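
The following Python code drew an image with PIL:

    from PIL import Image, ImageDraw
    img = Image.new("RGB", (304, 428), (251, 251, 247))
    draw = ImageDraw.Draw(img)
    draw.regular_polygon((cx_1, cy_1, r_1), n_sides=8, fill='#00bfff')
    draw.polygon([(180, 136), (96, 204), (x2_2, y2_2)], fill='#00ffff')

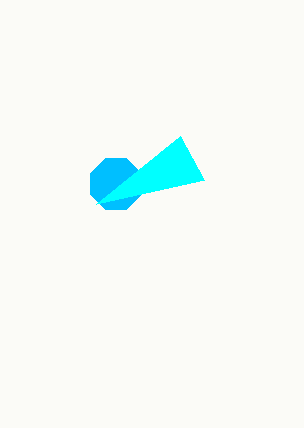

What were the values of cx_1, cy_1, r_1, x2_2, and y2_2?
cx_1 = 116
cy_1 = 184
r_1 = 28
x2_2 = 204
y2_2 = 180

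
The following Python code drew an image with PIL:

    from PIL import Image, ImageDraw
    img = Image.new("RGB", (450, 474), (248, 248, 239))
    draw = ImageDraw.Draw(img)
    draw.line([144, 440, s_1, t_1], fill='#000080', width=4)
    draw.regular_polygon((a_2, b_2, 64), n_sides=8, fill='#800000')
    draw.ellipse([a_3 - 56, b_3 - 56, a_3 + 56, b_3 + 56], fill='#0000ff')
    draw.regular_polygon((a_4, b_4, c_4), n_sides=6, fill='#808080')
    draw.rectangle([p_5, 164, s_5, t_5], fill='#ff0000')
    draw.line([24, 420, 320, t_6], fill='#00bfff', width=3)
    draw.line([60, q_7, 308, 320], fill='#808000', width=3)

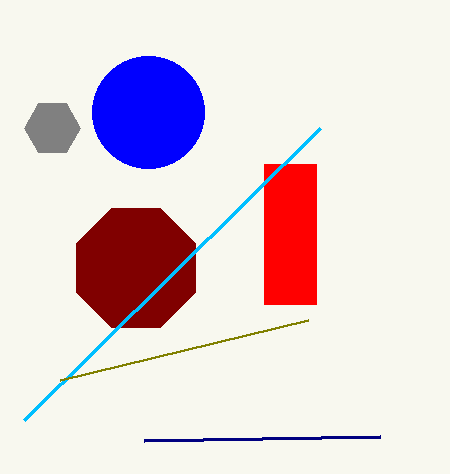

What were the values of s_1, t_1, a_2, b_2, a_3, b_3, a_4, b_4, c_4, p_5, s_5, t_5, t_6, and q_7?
s_1 = 380, t_1 = 436, a_2 = 136, b_2 = 268, a_3 = 148, b_3 = 112, a_4 = 52, b_4 = 128, c_4 = 28, p_5 = 264, s_5 = 316, t_5 = 304, t_6 = 128, q_7 = 380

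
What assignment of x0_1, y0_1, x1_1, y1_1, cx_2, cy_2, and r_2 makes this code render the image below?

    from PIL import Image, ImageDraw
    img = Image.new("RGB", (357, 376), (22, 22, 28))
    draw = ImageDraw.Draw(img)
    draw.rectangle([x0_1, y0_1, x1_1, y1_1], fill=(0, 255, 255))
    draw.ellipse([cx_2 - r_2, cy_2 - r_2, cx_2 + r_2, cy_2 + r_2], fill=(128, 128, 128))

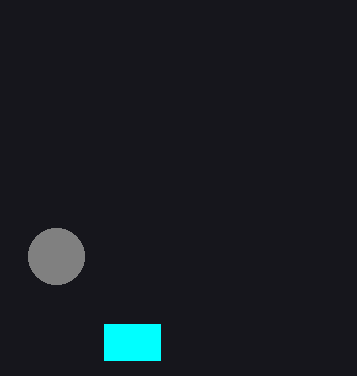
x0_1 = 104
y0_1 = 324
x1_1 = 160
y1_1 = 360
cx_2 = 56
cy_2 = 256
r_2 = 28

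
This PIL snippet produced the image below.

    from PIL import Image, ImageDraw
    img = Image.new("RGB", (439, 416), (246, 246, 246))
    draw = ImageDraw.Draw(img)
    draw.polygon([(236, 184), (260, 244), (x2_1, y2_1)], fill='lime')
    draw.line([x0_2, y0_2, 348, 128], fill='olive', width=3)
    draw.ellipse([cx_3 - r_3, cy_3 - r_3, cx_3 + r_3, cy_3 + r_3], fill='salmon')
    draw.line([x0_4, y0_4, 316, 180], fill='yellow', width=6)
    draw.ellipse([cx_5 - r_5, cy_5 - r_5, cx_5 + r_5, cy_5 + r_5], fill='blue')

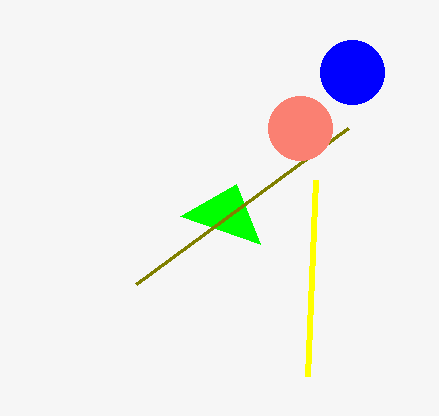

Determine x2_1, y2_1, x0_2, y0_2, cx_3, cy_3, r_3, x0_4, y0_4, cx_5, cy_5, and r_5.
x2_1 = 180
y2_1 = 216
x0_2 = 136
y0_2 = 284
cx_3 = 300
cy_3 = 128
r_3 = 32
x0_4 = 308
y0_4 = 376
cx_5 = 352
cy_5 = 72
r_5 = 32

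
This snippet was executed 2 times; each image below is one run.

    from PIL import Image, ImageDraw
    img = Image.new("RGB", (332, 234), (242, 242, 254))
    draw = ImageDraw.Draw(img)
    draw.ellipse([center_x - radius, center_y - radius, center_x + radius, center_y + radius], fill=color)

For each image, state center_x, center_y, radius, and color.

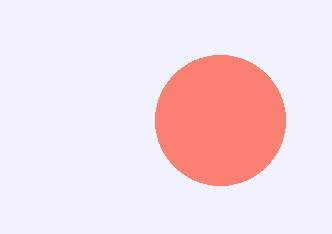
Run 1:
center_x = 220
center_y = 120
radius = 65
color = 'salmon'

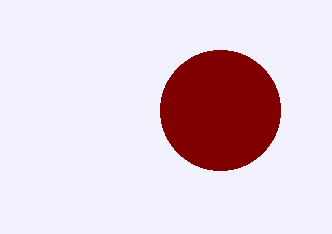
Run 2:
center_x = 220
center_y = 110
radius = 60
color = 'maroon'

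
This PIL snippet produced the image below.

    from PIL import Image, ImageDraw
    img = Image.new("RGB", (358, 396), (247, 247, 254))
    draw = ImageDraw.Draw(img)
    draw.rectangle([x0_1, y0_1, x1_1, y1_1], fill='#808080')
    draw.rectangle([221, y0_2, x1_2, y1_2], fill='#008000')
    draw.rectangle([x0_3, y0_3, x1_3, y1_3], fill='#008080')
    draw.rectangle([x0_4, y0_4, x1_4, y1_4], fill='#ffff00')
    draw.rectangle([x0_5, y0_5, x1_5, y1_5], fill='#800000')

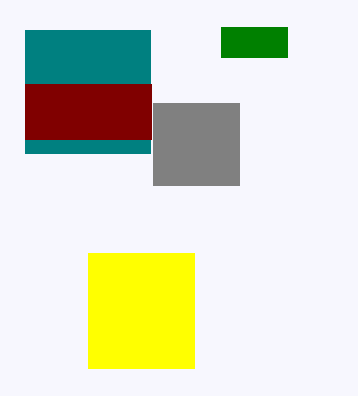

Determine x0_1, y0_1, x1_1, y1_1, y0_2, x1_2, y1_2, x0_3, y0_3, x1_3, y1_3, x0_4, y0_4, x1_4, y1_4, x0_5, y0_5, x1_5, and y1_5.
x0_1 = 153, y0_1 = 103, x1_1 = 239, y1_1 = 185, y0_2 = 27, x1_2 = 287, y1_2 = 57, x0_3 = 25, y0_3 = 30, x1_3 = 150, y1_3 = 153, x0_4 = 88, y0_4 = 253, x1_4 = 194, y1_4 = 368, x0_5 = 25, y0_5 = 84, x1_5 = 151, y1_5 = 139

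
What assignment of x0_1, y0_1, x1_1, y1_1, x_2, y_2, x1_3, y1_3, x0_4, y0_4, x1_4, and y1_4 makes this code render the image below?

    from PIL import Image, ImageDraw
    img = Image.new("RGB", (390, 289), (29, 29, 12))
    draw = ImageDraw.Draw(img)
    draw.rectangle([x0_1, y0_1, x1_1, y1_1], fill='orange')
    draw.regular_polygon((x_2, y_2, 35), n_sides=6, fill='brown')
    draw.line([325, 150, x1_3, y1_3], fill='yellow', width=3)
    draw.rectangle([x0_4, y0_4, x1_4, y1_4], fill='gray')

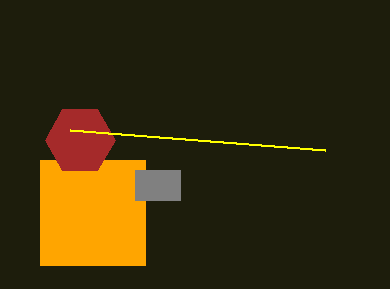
x0_1 = 40; y0_1 = 160; x1_1 = 145; y1_1 = 265; x_2 = 80; y_2 = 140; x1_3 = 70; y1_3 = 130; x0_4 = 135; y0_4 = 170; x1_4 = 180; y1_4 = 200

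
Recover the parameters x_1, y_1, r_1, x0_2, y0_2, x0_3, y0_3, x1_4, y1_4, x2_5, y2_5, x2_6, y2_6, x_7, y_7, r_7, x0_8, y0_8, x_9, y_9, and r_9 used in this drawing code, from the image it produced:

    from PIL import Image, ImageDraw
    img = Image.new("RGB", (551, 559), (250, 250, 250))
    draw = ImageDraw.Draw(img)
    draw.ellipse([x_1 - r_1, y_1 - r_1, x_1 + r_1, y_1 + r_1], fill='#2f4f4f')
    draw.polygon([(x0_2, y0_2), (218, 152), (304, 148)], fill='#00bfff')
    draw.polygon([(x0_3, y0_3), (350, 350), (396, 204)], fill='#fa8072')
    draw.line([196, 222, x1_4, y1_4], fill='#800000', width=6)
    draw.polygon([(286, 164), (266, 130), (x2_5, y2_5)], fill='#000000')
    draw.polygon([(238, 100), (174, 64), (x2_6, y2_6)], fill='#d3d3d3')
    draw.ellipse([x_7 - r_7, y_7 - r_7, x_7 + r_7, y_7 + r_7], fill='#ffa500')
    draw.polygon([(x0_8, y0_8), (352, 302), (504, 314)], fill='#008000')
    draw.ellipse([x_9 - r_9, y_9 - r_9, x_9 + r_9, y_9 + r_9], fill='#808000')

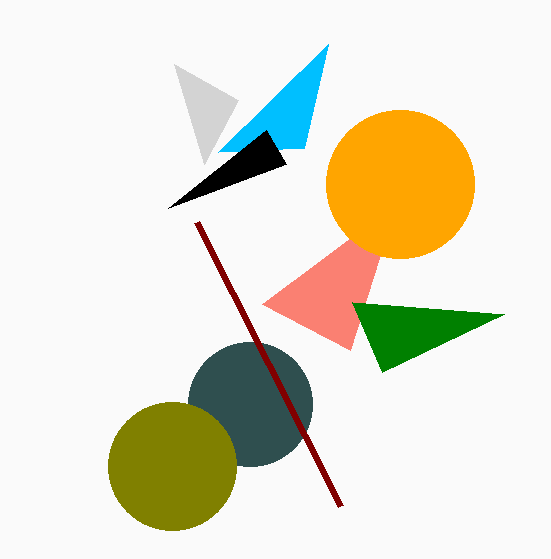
x_1 = 250, y_1 = 404, r_1 = 62, x0_2 = 328, y0_2 = 44, x0_3 = 262, y0_3 = 304, x1_4 = 340, y1_4 = 506, x2_5 = 168, y2_5 = 208, x2_6 = 204, y2_6 = 164, x_7 = 400, y_7 = 184, r_7 = 74, x0_8 = 382, y0_8 = 372, x_9 = 172, y_9 = 466, r_9 = 64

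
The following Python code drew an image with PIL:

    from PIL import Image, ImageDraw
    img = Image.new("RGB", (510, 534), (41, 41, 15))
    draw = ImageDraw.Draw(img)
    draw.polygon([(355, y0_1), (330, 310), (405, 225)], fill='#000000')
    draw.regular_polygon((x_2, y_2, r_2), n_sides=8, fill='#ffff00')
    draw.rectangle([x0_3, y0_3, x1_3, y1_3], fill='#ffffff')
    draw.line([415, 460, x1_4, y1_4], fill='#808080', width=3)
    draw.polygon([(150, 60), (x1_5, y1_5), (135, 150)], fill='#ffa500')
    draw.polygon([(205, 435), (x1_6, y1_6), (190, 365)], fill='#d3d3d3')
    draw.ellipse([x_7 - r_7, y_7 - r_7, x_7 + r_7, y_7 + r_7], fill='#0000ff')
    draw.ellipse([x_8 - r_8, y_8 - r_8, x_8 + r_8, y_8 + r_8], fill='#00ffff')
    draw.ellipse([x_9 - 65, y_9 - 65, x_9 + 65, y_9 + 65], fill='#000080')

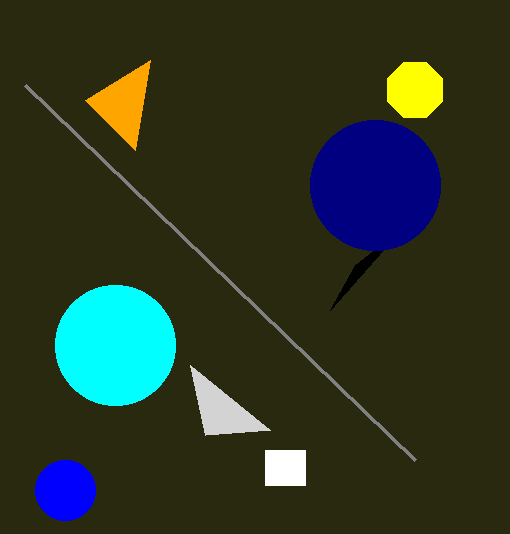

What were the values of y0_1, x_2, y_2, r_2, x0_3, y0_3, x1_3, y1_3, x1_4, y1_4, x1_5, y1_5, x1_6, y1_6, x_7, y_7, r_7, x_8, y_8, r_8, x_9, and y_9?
y0_1 = 265
x_2 = 415
y_2 = 90
r_2 = 30
x0_3 = 265
y0_3 = 450
x1_3 = 305
y1_3 = 485
x1_4 = 25
y1_4 = 85
x1_5 = 85
y1_5 = 100
x1_6 = 270
y1_6 = 430
x_7 = 65
y_7 = 490
r_7 = 30
x_8 = 115
y_8 = 345
r_8 = 60
x_9 = 375
y_9 = 185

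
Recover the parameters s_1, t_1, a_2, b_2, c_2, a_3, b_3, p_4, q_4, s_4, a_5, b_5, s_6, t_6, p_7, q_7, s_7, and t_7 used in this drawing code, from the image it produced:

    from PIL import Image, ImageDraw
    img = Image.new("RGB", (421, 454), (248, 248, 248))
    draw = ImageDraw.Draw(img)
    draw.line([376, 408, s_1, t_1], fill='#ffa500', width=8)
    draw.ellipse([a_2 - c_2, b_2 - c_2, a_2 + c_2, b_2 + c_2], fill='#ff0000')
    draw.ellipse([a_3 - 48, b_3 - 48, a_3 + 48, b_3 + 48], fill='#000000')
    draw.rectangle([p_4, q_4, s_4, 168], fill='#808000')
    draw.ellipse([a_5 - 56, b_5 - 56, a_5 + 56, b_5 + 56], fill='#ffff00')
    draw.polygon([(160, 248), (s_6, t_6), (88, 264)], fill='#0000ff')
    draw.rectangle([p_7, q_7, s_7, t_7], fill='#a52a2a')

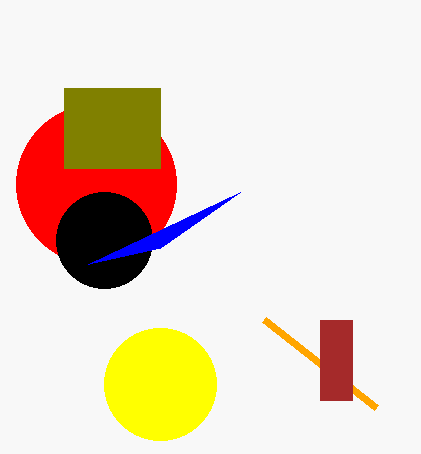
s_1 = 264
t_1 = 320
a_2 = 96
b_2 = 184
c_2 = 80
a_3 = 104
b_3 = 240
p_4 = 64
q_4 = 88
s_4 = 160
a_5 = 160
b_5 = 384
s_6 = 240
t_6 = 192
p_7 = 320
q_7 = 320
s_7 = 352
t_7 = 400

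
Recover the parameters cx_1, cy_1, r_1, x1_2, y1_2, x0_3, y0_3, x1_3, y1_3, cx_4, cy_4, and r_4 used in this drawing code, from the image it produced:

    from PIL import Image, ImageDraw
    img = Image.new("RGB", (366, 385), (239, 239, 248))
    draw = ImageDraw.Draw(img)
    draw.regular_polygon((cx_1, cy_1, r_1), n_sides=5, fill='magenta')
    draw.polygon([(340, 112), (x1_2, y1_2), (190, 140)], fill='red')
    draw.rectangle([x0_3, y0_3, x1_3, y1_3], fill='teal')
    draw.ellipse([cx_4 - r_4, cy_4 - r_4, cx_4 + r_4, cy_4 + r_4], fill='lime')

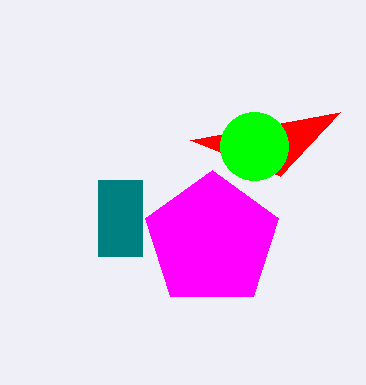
cx_1 = 212; cy_1 = 240; r_1 = 70; x1_2 = 280; y1_2 = 176; x0_3 = 98; y0_3 = 180; x1_3 = 142; y1_3 = 256; cx_4 = 254; cy_4 = 146; r_4 = 34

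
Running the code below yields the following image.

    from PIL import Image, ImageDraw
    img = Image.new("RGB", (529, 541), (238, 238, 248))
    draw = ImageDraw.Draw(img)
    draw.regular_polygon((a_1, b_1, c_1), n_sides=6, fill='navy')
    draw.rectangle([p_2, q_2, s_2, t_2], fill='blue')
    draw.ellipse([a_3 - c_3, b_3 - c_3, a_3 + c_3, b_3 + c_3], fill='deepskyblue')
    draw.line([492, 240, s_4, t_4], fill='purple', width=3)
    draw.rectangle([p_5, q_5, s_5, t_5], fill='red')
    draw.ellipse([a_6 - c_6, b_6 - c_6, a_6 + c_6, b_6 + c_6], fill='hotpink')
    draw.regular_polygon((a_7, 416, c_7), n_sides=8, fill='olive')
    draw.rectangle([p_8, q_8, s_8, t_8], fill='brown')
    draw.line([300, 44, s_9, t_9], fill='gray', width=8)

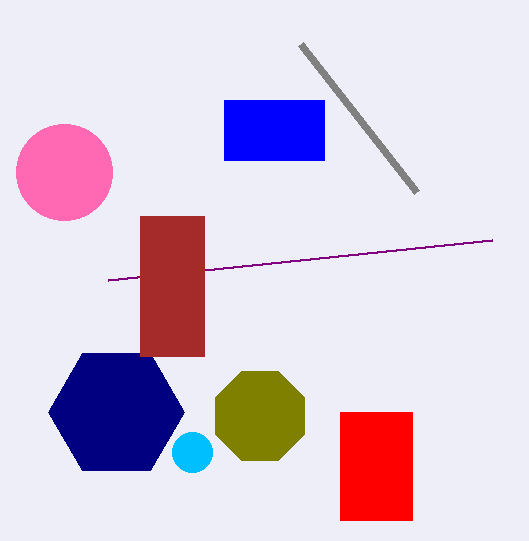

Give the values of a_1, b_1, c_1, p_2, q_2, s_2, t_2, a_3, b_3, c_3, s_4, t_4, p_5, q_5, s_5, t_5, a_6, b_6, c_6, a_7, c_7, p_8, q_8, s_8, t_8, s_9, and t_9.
a_1 = 116
b_1 = 412
c_1 = 68
p_2 = 224
q_2 = 100
s_2 = 324
t_2 = 160
a_3 = 192
b_3 = 452
c_3 = 20
s_4 = 108
t_4 = 280
p_5 = 340
q_5 = 412
s_5 = 412
t_5 = 520
a_6 = 64
b_6 = 172
c_6 = 48
a_7 = 260
c_7 = 48
p_8 = 140
q_8 = 216
s_8 = 204
t_8 = 356
s_9 = 416
t_9 = 192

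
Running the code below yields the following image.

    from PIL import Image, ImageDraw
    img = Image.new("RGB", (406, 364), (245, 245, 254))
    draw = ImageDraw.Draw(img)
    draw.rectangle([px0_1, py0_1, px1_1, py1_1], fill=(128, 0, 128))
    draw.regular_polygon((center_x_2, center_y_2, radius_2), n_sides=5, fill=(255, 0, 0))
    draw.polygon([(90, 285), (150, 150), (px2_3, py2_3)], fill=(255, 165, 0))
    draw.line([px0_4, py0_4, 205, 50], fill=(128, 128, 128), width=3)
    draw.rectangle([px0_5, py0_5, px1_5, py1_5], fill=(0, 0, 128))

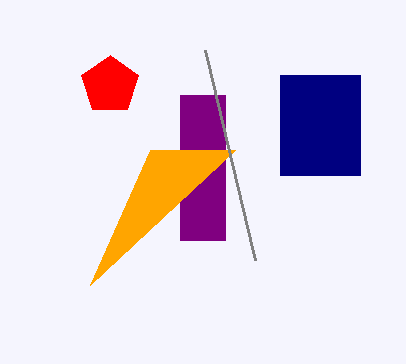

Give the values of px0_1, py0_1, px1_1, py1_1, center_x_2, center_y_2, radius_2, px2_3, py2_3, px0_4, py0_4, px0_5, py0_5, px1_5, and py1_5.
px0_1 = 180
py0_1 = 95
px1_1 = 225
py1_1 = 240
center_x_2 = 110
center_y_2 = 85
radius_2 = 30
px2_3 = 235
py2_3 = 150
px0_4 = 255
py0_4 = 260
px0_5 = 280
py0_5 = 75
px1_5 = 360
py1_5 = 175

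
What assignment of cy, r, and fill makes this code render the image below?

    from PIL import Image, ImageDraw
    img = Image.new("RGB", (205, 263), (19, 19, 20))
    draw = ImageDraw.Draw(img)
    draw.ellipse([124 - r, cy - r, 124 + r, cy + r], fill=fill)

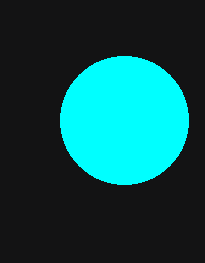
cy = 120, r = 64, fill = 'cyan'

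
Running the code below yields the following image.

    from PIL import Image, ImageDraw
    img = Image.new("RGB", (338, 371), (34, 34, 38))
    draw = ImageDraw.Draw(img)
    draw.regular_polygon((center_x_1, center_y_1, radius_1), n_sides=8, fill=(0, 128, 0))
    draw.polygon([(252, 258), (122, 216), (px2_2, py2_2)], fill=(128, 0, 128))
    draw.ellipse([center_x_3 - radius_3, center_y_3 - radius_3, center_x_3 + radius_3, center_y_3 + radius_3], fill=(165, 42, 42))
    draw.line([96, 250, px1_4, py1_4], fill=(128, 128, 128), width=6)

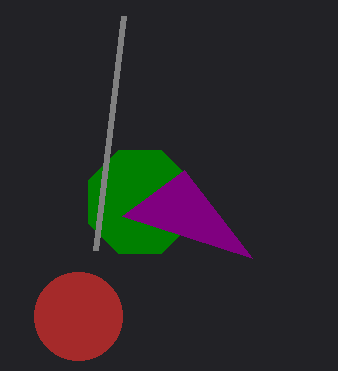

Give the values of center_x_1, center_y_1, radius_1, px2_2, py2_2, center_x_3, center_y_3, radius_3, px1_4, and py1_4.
center_x_1 = 140, center_y_1 = 202, radius_1 = 56, px2_2 = 184, py2_2 = 170, center_x_3 = 78, center_y_3 = 316, radius_3 = 44, px1_4 = 124, py1_4 = 16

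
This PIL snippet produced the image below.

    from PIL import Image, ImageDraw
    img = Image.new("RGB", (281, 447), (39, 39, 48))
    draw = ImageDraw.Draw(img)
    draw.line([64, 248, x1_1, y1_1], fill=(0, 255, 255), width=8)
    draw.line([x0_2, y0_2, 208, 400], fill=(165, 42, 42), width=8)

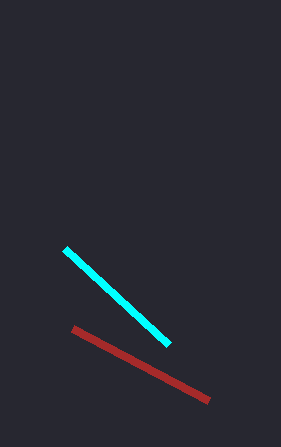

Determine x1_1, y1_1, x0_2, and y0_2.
x1_1 = 168; y1_1 = 344; x0_2 = 72; y0_2 = 328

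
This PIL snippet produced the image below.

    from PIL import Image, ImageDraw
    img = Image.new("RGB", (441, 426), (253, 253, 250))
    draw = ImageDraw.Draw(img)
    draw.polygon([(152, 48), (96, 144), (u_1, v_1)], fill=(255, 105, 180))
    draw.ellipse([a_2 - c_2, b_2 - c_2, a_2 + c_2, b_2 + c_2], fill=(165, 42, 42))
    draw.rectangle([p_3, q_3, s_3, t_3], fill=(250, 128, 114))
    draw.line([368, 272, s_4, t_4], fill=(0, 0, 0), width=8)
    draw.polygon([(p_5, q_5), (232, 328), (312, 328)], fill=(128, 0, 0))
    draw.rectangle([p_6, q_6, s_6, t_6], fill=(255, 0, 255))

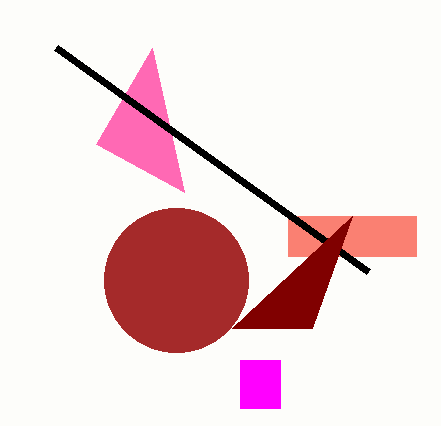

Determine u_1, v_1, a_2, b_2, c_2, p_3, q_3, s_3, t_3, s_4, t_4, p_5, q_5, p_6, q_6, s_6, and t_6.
u_1 = 184, v_1 = 192, a_2 = 176, b_2 = 280, c_2 = 72, p_3 = 288, q_3 = 216, s_3 = 416, t_3 = 256, s_4 = 56, t_4 = 48, p_5 = 352, q_5 = 216, p_6 = 240, q_6 = 360, s_6 = 280, t_6 = 408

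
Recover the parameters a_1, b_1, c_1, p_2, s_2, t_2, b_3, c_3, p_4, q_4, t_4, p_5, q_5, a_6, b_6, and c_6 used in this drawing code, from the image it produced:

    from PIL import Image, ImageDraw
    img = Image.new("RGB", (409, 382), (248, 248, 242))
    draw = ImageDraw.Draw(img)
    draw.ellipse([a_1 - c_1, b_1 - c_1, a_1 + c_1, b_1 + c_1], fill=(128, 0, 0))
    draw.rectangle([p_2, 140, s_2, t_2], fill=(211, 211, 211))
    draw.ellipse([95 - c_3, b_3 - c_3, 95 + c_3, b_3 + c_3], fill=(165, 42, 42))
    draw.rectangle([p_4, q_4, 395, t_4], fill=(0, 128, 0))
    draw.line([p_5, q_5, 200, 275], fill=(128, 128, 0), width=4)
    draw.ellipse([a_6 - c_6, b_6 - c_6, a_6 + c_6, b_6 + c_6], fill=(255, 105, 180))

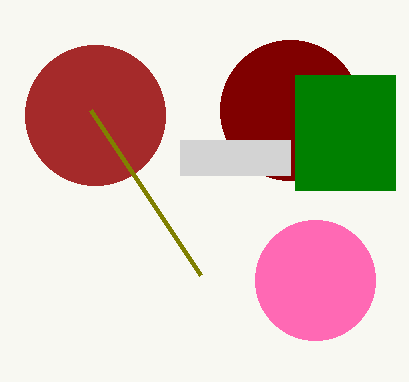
a_1 = 290; b_1 = 110; c_1 = 70; p_2 = 180; s_2 = 290; t_2 = 175; b_3 = 115; c_3 = 70; p_4 = 295; q_4 = 75; t_4 = 190; p_5 = 90; q_5 = 110; a_6 = 315; b_6 = 280; c_6 = 60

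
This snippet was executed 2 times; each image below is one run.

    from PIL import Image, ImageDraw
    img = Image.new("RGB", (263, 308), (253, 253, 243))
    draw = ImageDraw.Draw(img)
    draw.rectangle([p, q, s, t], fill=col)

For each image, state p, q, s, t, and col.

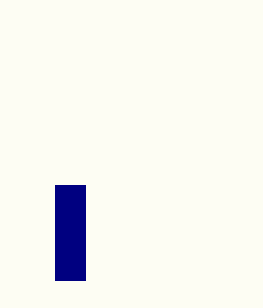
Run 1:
p = 55, q = 185, s = 85, t = 280, col = 'navy'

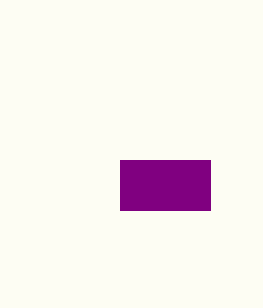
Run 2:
p = 120; q = 160; s = 210; t = 210; col = 'purple'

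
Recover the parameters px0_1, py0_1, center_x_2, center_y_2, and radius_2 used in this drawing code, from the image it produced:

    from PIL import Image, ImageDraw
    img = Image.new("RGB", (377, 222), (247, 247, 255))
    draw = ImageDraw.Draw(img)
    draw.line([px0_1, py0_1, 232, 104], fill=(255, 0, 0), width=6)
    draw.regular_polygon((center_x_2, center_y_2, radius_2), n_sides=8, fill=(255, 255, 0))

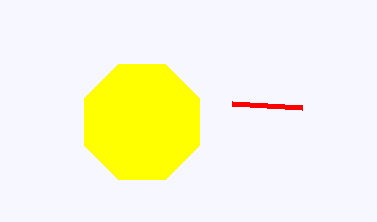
px0_1 = 302; py0_1 = 108; center_x_2 = 142; center_y_2 = 122; radius_2 = 62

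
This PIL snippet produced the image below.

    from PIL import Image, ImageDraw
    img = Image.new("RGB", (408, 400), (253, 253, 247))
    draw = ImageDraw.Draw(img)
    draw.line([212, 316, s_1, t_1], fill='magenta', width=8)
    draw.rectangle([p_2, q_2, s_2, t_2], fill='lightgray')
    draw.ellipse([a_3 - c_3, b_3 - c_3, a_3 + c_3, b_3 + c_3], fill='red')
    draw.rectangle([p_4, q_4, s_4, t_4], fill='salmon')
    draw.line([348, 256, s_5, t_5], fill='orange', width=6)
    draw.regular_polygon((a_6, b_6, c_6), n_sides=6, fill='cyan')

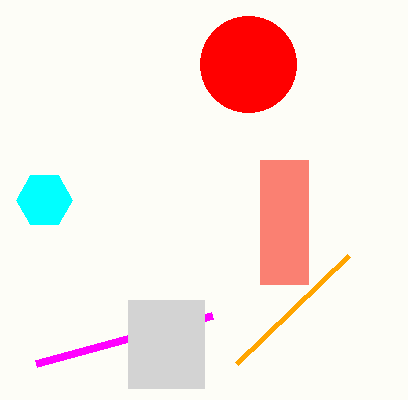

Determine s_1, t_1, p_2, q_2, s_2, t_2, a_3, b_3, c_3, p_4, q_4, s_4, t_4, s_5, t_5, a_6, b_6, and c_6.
s_1 = 36, t_1 = 364, p_2 = 128, q_2 = 300, s_2 = 204, t_2 = 388, a_3 = 248, b_3 = 64, c_3 = 48, p_4 = 260, q_4 = 160, s_4 = 308, t_4 = 284, s_5 = 236, t_5 = 364, a_6 = 44, b_6 = 200, c_6 = 28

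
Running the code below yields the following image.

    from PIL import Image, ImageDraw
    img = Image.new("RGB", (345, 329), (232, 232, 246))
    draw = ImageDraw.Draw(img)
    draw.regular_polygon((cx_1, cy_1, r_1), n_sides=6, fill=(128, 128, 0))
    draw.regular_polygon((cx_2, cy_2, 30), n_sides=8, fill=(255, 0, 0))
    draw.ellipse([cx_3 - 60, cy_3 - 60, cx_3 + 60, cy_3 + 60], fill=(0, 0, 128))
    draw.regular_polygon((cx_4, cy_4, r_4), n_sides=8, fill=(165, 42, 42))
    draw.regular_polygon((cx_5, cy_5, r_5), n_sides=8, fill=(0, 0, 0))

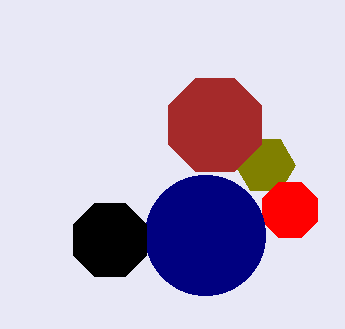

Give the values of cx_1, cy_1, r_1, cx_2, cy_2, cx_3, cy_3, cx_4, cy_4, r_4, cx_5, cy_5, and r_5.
cx_1 = 265
cy_1 = 165
r_1 = 30
cx_2 = 290
cy_2 = 210
cx_3 = 205
cy_3 = 235
cx_4 = 215
cy_4 = 125
r_4 = 50
cx_5 = 110
cy_5 = 240
r_5 = 40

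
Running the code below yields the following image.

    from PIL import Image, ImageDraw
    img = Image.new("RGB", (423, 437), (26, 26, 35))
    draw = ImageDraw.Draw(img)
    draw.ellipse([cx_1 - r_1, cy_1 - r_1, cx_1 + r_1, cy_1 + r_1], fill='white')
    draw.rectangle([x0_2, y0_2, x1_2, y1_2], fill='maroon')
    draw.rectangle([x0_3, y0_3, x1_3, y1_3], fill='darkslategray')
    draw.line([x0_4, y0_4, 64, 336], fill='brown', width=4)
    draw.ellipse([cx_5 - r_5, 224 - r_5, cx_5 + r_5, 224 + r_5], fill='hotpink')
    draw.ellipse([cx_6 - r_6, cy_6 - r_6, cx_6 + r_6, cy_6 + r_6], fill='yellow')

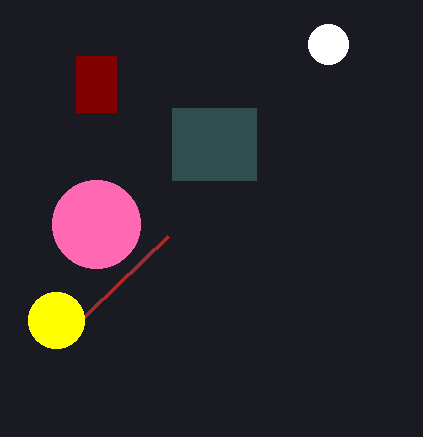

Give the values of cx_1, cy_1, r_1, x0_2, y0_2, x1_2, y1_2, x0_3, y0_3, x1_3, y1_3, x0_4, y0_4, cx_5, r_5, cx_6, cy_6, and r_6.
cx_1 = 328; cy_1 = 44; r_1 = 20; x0_2 = 76; y0_2 = 56; x1_2 = 116; y1_2 = 112; x0_3 = 172; y0_3 = 108; x1_3 = 256; y1_3 = 180; x0_4 = 168; y0_4 = 236; cx_5 = 96; r_5 = 44; cx_6 = 56; cy_6 = 320; r_6 = 28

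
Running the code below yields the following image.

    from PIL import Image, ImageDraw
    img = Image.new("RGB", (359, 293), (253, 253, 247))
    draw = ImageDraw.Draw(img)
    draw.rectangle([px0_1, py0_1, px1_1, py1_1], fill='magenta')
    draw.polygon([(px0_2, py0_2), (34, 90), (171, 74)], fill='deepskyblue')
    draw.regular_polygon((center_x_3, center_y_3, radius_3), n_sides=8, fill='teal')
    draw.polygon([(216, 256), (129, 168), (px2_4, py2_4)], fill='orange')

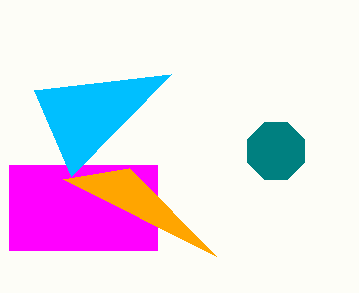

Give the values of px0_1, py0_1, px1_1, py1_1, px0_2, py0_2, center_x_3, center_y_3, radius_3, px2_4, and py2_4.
px0_1 = 9, py0_1 = 165, px1_1 = 157, py1_1 = 250, px0_2 = 71, py0_2 = 176, center_x_3 = 276, center_y_3 = 151, radius_3 = 31, px2_4 = 63, py2_4 = 179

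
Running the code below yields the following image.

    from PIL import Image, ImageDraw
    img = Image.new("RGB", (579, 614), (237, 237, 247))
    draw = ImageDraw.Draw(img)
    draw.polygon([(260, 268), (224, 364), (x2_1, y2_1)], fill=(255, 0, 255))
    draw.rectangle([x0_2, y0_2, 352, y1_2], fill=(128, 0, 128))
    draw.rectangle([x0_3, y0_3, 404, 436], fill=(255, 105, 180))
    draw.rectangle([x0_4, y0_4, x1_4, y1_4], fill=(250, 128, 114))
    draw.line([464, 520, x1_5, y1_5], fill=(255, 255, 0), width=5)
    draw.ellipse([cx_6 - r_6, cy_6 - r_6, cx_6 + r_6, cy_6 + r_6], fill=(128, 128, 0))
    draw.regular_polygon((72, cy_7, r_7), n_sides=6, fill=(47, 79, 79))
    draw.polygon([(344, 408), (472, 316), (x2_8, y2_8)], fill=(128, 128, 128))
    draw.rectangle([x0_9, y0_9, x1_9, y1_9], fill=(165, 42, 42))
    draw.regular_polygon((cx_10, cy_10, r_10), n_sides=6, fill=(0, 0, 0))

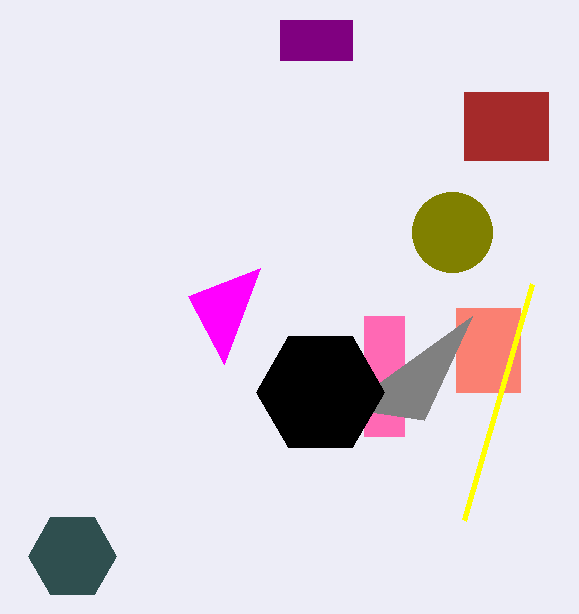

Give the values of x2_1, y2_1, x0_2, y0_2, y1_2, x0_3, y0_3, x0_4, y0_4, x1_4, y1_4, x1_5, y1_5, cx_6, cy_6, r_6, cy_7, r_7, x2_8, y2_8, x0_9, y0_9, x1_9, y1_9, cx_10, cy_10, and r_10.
x2_1 = 188, y2_1 = 296, x0_2 = 280, y0_2 = 20, y1_2 = 60, x0_3 = 364, y0_3 = 316, x0_4 = 456, y0_4 = 308, x1_4 = 520, y1_4 = 392, x1_5 = 532, y1_5 = 284, cx_6 = 452, cy_6 = 232, r_6 = 40, cy_7 = 556, r_7 = 44, x2_8 = 424, y2_8 = 420, x0_9 = 464, y0_9 = 92, x1_9 = 548, y1_9 = 160, cx_10 = 320, cy_10 = 392, r_10 = 64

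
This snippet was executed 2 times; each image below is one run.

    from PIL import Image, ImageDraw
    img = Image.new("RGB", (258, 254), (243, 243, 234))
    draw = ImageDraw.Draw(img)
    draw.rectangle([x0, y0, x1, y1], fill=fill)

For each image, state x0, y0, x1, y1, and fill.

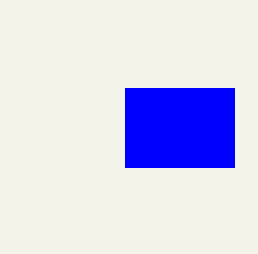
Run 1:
x0 = 125, y0 = 88, x1 = 234, y1 = 167, fill = 'blue'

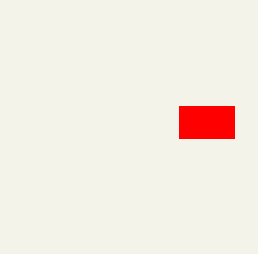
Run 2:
x0 = 179; y0 = 106; x1 = 234; y1 = 138; fill = 'red'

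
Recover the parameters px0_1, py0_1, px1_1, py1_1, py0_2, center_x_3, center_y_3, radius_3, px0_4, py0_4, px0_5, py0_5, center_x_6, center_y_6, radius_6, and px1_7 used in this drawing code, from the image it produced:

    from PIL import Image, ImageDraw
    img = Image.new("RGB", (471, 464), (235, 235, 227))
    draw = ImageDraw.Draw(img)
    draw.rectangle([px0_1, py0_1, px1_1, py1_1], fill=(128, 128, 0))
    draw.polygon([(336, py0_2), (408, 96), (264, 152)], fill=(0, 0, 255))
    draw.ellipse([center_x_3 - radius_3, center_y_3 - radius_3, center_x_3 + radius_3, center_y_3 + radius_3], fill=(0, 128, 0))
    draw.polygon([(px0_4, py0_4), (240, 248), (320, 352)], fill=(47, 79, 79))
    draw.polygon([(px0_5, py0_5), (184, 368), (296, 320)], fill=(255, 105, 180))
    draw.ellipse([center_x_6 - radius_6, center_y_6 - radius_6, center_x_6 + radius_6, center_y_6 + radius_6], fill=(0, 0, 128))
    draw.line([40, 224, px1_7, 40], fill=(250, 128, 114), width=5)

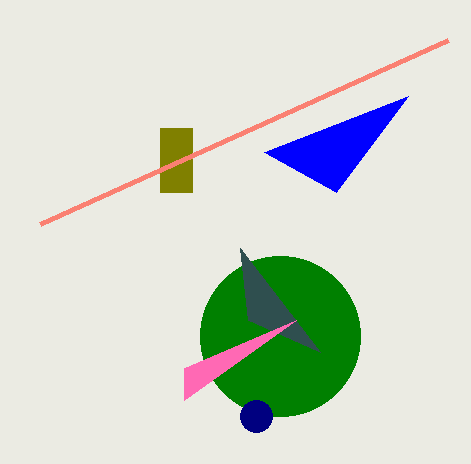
px0_1 = 160
py0_1 = 128
px1_1 = 192
py1_1 = 192
py0_2 = 192
center_x_3 = 280
center_y_3 = 336
radius_3 = 80
px0_4 = 248
py0_4 = 320
px0_5 = 184
py0_5 = 400
center_x_6 = 256
center_y_6 = 416
radius_6 = 16
px1_7 = 448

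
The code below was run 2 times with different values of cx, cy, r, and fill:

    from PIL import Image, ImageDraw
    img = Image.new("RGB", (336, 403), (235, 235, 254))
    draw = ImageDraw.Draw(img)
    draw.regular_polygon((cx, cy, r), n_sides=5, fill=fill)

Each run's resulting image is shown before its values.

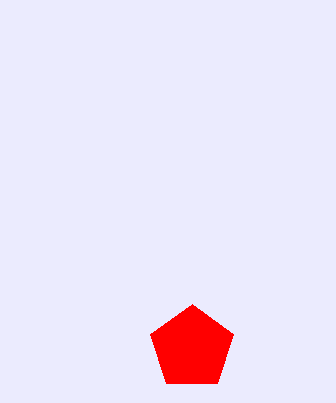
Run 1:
cx = 192; cy = 348; r = 44; fill = 'red'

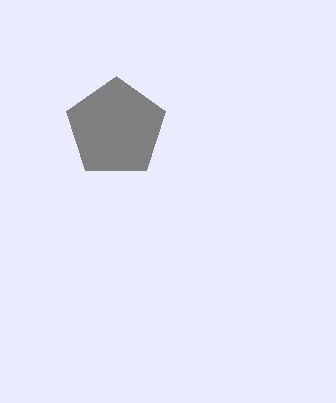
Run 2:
cx = 116
cy = 128
r = 52
fill = 'gray'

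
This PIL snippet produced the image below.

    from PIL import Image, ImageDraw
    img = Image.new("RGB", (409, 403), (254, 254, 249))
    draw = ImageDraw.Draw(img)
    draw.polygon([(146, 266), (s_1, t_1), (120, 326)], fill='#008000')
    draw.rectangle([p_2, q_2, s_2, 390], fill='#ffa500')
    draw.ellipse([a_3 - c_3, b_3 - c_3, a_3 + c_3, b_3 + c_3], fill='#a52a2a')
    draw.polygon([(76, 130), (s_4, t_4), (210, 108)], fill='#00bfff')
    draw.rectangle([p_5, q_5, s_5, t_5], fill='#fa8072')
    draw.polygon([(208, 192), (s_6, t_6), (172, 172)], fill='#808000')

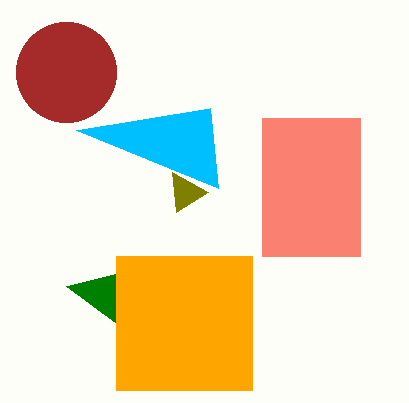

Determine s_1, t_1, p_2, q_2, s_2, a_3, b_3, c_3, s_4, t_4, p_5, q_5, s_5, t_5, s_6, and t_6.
s_1 = 66; t_1 = 286; p_2 = 116; q_2 = 256; s_2 = 252; a_3 = 66; b_3 = 72; c_3 = 50; s_4 = 218; t_4 = 188; p_5 = 262; q_5 = 118; s_5 = 360; t_5 = 256; s_6 = 176; t_6 = 212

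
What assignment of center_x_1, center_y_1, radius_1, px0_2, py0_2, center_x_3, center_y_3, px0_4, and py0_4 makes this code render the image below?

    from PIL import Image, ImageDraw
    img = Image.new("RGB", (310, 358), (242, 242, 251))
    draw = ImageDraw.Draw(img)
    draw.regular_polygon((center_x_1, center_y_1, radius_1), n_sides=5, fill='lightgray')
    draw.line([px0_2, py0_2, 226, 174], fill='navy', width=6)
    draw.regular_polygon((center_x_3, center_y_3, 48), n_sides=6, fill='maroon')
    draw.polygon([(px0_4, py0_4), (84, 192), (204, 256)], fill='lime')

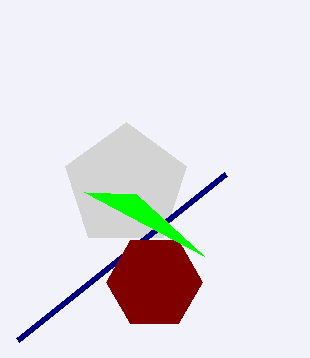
center_x_1 = 126
center_y_1 = 186
radius_1 = 64
px0_2 = 18
py0_2 = 340
center_x_3 = 154
center_y_3 = 282
px0_4 = 136
py0_4 = 194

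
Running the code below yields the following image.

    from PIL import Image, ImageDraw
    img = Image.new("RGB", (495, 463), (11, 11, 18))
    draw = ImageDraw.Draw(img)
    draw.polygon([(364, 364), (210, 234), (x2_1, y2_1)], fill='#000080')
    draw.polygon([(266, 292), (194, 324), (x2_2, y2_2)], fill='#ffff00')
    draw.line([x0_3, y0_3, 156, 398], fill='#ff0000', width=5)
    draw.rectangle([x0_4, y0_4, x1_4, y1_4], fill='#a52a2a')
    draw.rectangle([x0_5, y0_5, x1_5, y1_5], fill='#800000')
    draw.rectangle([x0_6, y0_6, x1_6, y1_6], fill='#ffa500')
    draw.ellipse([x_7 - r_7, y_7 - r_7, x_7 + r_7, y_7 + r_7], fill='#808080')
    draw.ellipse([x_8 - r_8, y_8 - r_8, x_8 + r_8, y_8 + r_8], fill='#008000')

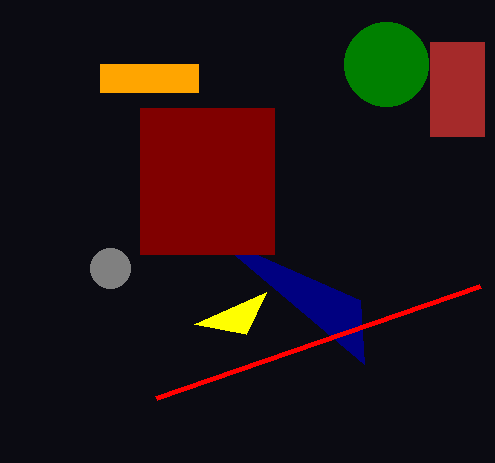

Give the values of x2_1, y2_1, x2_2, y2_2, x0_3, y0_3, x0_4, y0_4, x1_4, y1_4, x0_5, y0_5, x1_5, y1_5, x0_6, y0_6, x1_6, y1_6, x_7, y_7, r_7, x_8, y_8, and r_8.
x2_1 = 360; y2_1 = 300; x2_2 = 246; y2_2 = 334; x0_3 = 480; y0_3 = 286; x0_4 = 430; y0_4 = 42; x1_4 = 484; y1_4 = 136; x0_5 = 140; y0_5 = 108; x1_5 = 274; y1_5 = 254; x0_6 = 100; y0_6 = 64; x1_6 = 198; y1_6 = 92; x_7 = 110; y_7 = 268; r_7 = 20; x_8 = 386; y_8 = 64; r_8 = 42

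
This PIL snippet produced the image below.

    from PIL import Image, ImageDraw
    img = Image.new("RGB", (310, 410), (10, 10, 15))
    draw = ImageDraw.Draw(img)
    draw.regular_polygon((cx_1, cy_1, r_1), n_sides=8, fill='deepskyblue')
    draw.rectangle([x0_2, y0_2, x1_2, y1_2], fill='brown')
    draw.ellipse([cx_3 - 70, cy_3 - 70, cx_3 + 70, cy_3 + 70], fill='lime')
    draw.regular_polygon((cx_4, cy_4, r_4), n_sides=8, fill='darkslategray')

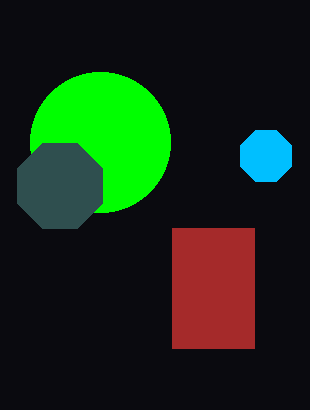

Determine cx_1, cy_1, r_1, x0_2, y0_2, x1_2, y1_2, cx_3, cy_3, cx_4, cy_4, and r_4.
cx_1 = 266, cy_1 = 156, r_1 = 28, x0_2 = 172, y0_2 = 228, x1_2 = 254, y1_2 = 348, cx_3 = 100, cy_3 = 142, cx_4 = 60, cy_4 = 186, r_4 = 46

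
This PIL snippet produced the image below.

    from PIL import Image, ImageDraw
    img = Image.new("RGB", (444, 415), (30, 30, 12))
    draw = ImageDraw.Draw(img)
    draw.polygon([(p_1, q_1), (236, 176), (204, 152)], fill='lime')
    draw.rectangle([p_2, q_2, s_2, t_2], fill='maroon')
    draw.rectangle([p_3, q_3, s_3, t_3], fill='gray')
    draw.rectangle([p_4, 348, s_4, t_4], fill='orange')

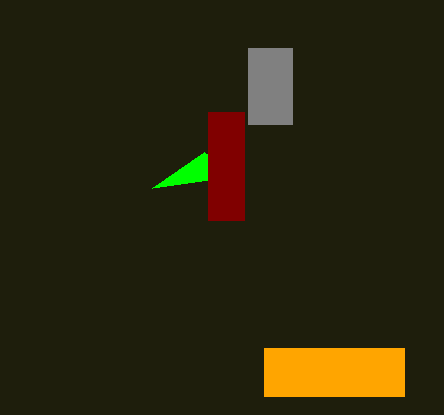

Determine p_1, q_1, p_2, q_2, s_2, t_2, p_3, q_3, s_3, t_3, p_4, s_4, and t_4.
p_1 = 152
q_1 = 188
p_2 = 208
q_2 = 112
s_2 = 244
t_2 = 220
p_3 = 248
q_3 = 48
s_3 = 292
t_3 = 124
p_4 = 264
s_4 = 404
t_4 = 396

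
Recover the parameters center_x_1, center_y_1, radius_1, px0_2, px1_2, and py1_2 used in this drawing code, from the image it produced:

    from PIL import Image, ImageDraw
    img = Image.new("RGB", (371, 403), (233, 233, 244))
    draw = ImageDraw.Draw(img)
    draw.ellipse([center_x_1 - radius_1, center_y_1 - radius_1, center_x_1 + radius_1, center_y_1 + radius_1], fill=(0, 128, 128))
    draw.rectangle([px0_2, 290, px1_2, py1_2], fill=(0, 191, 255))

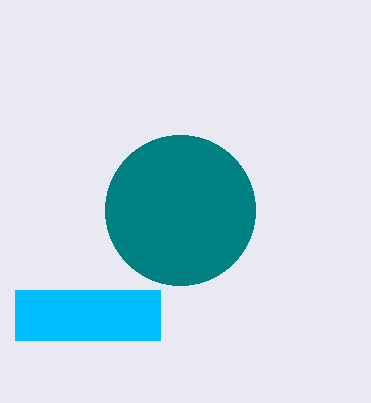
center_x_1 = 180; center_y_1 = 210; radius_1 = 75; px0_2 = 15; px1_2 = 160; py1_2 = 340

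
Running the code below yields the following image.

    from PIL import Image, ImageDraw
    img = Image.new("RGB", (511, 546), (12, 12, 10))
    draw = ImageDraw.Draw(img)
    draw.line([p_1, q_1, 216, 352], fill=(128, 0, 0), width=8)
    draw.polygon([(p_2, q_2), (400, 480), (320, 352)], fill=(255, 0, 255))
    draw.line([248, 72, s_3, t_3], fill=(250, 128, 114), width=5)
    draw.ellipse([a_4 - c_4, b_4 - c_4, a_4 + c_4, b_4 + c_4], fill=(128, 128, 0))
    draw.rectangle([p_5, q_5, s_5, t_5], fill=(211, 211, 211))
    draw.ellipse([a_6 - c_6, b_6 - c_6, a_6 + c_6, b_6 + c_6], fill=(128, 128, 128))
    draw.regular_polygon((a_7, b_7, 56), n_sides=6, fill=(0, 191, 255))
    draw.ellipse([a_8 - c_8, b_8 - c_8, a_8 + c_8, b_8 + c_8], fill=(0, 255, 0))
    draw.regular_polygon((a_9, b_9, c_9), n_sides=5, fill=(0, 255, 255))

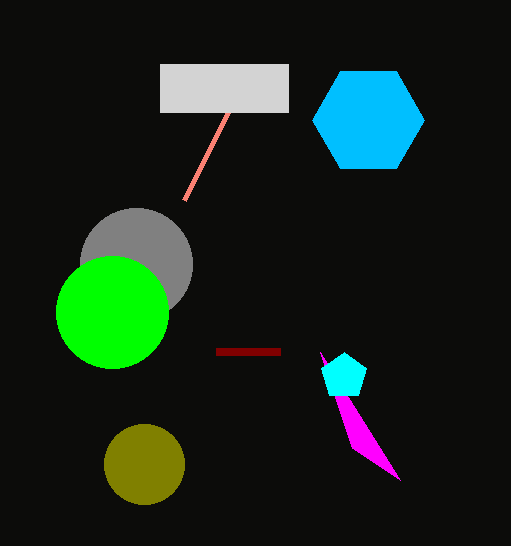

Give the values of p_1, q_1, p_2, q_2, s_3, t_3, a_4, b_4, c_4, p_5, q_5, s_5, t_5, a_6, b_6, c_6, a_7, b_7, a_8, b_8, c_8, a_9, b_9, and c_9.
p_1 = 280, q_1 = 352, p_2 = 352, q_2 = 448, s_3 = 184, t_3 = 200, a_4 = 144, b_4 = 464, c_4 = 40, p_5 = 160, q_5 = 64, s_5 = 288, t_5 = 112, a_6 = 136, b_6 = 264, c_6 = 56, a_7 = 368, b_7 = 120, a_8 = 112, b_8 = 312, c_8 = 56, a_9 = 344, b_9 = 376, c_9 = 24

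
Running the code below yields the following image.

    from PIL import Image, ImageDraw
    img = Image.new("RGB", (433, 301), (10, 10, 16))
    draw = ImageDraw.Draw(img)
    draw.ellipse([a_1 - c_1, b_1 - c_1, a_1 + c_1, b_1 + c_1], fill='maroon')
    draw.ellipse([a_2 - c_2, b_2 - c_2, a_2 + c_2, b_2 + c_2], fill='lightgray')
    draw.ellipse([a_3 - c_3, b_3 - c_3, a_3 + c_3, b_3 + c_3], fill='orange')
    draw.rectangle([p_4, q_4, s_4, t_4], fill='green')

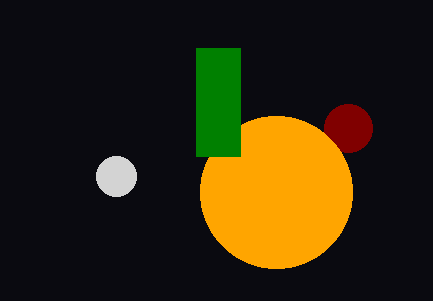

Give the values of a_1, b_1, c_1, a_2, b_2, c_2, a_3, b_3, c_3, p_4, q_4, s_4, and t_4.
a_1 = 348, b_1 = 128, c_1 = 24, a_2 = 116, b_2 = 176, c_2 = 20, a_3 = 276, b_3 = 192, c_3 = 76, p_4 = 196, q_4 = 48, s_4 = 240, t_4 = 156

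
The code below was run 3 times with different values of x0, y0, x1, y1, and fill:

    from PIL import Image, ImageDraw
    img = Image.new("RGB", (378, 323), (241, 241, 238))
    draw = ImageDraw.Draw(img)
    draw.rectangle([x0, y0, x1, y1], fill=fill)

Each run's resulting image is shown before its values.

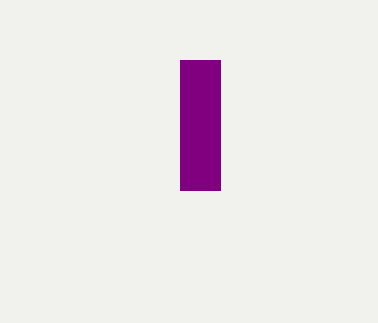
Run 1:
x0 = 180
y0 = 60
x1 = 220
y1 = 190
fill = 'purple'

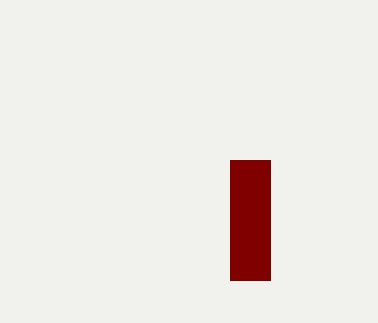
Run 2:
x0 = 230; y0 = 160; x1 = 270; y1 = 280; fill = 'maroon'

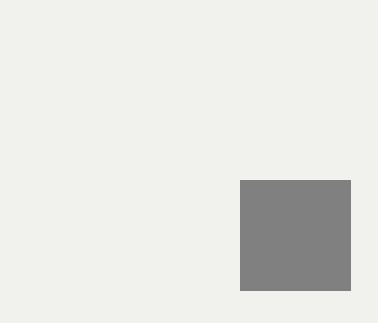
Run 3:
x0 = 240
y0 = 180
x1 = 350
y1 = 290
fill = 'gray'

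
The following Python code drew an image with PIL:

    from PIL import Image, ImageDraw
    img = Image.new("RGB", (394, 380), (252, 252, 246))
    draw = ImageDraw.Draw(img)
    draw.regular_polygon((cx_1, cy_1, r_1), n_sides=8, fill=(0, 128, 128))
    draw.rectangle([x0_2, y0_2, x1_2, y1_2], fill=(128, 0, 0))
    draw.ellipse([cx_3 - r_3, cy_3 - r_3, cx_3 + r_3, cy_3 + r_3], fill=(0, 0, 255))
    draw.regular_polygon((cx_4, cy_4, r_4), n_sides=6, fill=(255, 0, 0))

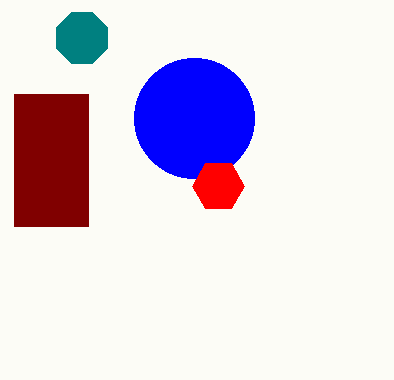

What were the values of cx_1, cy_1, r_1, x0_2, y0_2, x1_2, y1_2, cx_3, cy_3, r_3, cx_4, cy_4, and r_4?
cx_1 = 82; cy_1 = 38; r_1 = 28; x0_2 = 14; y0_2 = 94; x1_2 = 88; y1_2 = 226; cx_3 = 194; cy_3 = 118; r_3 = 60; cx_4 = 218; cy_4 = 186; r_4 = 26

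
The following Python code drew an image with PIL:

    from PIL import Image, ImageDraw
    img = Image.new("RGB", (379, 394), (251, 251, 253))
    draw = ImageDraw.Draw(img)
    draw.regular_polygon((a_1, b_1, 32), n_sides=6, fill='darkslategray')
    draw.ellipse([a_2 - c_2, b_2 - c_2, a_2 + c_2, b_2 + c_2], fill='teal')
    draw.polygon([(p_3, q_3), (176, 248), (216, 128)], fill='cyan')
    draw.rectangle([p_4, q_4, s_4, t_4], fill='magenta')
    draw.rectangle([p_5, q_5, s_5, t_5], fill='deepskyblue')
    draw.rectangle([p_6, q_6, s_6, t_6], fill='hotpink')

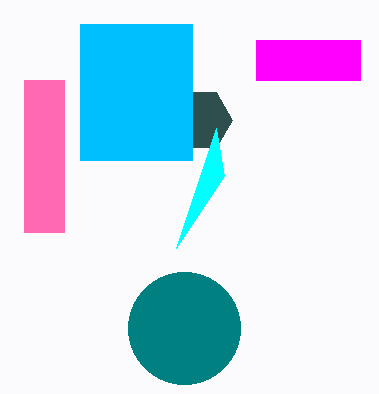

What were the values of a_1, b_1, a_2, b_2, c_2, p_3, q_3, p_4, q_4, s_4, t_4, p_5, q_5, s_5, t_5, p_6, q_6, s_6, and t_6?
a_1 = 200; b_1 = 120; a_2 = 184; b_2 = 328; c_2 = 56; p_3 = 224; q_3 = 176; p_4 = 256; q_4 = 40; s_4 = 360; t_4 = 80; p_5 = 80; q_5 = 24; s_5 = 192; t_5 = 160; p_6 = 24; q_6 = 80; s_6 = 64; t_6 = 232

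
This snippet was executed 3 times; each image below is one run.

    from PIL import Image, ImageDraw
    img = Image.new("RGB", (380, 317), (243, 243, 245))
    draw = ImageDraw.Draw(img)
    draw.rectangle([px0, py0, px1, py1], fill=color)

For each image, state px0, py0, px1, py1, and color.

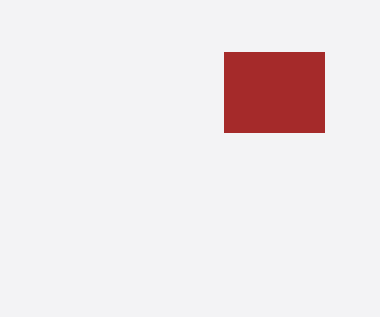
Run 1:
px0 = 224
py0 = 52
px1 = 324
py1 = 132
color = 'brown'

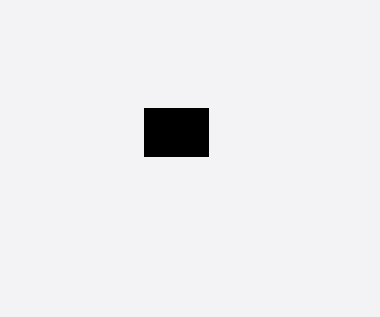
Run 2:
px0 = 144
py0 = 108
px1 = 208
py1 = 156
color = 'black'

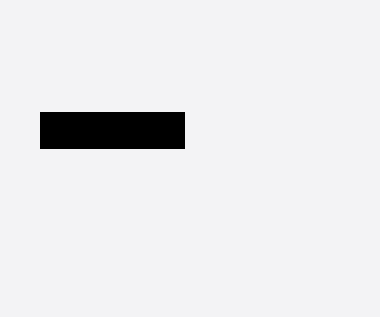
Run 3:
px0 = 40; py0 = 112; px1 = 184; py1 = 148; color = 'black'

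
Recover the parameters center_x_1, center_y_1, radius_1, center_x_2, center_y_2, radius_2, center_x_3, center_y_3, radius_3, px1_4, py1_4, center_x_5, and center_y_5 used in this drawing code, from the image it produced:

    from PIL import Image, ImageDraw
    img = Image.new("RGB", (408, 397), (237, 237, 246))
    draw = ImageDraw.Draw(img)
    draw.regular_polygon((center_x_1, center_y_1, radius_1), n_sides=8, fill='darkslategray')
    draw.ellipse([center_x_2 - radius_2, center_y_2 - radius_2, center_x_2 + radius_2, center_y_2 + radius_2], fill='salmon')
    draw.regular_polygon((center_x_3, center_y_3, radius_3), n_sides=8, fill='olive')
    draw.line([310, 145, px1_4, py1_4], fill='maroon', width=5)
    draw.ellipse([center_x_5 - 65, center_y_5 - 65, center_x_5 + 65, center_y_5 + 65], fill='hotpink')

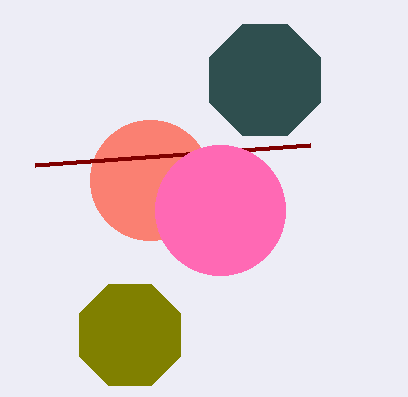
center_x_1 = 265; center_y_1 = 80; radius_1 = 60; center_x_2 = 150; center_y_2 = 180; radius_2 = 60; center_x_3 = 130; center_y_3 = 335; radius_3 = 55; px1_4 = 35; py1_4 = 165; center_x_5 = 220; center_y_5 = 210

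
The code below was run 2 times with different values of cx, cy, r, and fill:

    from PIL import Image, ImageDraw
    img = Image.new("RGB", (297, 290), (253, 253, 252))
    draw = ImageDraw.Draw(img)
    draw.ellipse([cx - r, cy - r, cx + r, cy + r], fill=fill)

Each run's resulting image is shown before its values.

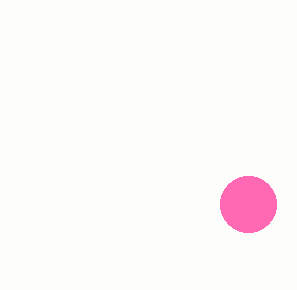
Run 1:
cx = 248; cy = 204; r = 28; fill = 'hotpink'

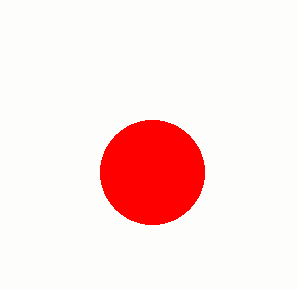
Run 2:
cx = 152; cy = 172; r = 52; fill = 'red'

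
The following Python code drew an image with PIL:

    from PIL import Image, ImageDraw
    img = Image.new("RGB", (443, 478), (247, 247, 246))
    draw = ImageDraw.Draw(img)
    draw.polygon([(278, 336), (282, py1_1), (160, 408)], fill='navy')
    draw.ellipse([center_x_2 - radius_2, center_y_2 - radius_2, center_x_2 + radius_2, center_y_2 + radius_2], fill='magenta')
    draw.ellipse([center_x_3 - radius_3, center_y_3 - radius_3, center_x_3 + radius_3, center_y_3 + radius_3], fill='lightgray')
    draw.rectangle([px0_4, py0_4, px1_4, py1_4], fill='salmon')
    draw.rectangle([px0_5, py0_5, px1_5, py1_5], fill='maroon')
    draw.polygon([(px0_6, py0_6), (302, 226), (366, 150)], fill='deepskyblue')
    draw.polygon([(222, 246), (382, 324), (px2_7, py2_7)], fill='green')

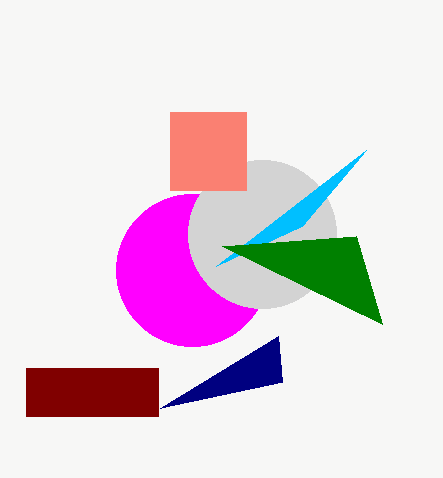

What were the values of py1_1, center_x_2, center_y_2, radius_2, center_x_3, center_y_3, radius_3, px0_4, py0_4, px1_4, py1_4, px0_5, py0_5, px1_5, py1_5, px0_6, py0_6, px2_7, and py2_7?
py1_1 = 382; center_x_2 = 192; center_y_2 = 270; radius_2 = 76; center_x_3 = 262; center_y_3 = 234; radius_3 = 74; px0_4 = 170; py0_4 = 112; px1_4 = 246; py1_4 = 190; px0_5 = 26; py0_5 = 368; px1_5 = 158; py1_5 = 416; px0_6 = 216; py0_6 = 266; px2_7 = 356; py2_7 = 236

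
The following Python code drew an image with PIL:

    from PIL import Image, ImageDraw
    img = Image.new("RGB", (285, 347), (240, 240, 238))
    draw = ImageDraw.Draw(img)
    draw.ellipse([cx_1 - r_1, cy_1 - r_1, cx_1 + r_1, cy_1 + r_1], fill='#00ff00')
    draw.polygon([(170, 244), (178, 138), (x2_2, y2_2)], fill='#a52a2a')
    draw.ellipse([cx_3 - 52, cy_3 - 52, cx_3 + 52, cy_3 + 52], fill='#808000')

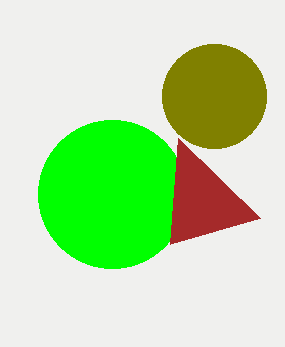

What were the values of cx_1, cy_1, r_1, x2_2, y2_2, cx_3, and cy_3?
cx_1 = 112, cy_1 = 194, r_1 = 74, x2_2 = 260, y2_2 = 218, cx_3 = 214, cy_3 = 96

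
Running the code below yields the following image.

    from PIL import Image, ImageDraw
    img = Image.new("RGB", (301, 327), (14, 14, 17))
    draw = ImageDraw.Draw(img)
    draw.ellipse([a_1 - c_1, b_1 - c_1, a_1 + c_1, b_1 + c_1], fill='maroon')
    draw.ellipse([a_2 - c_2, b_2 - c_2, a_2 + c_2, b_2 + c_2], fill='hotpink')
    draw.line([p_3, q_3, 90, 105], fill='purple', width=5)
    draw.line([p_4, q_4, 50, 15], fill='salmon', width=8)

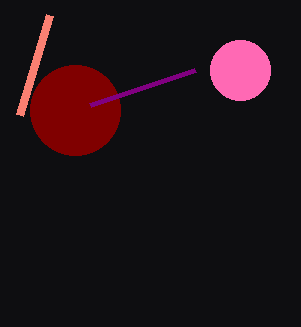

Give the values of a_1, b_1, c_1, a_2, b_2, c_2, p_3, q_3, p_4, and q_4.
a_1 = 75
b_1 = 110
c_1 = 45
a_2 = 240
b_2 = 70
c_2 = 30
p_3 = 195
q_3 = 70
p_4 = 20
q_4 = 115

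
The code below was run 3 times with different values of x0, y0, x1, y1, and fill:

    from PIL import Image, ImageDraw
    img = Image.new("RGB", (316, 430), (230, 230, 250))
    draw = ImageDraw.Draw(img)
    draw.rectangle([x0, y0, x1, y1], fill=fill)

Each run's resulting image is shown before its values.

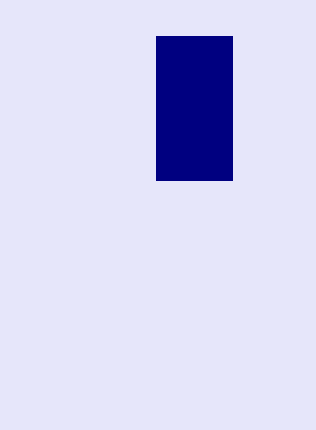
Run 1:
x0 = 156, y0 = 36, x1 = 232, y1 = 180, fill = 'navy'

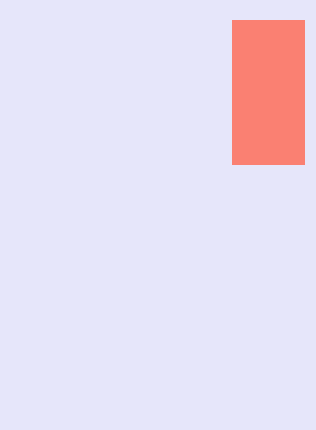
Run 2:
x0 = 232; y0 = 20; x1 = 304; y1 = 164; fill = 'salmon'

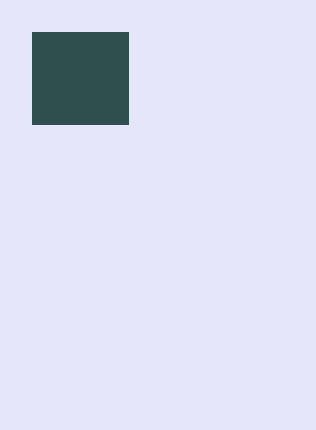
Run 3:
x0 = 32
y0 = 32
x1 = 128
y1 = 124
fill = 'darkslategray'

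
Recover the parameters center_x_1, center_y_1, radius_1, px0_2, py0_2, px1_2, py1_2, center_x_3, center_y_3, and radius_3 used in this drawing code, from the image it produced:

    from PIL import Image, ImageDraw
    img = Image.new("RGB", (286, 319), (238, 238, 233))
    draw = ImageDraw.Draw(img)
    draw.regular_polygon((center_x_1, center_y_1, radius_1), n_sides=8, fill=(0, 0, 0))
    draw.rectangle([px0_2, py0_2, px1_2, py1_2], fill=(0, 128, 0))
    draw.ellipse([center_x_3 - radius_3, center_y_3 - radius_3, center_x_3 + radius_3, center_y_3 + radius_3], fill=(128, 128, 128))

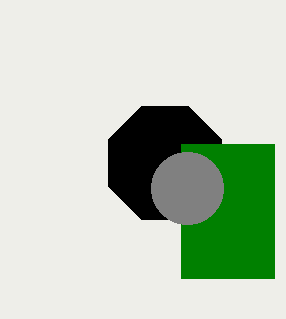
center_x_1 = 165
center_y_1 = 163
radius_1 = 61
px0_2 = 181
py0_2 = 144
px1_2 = 274
py1_2 = 278
center_x_3 = 187
center_y_3 = 188
radius_3 = 36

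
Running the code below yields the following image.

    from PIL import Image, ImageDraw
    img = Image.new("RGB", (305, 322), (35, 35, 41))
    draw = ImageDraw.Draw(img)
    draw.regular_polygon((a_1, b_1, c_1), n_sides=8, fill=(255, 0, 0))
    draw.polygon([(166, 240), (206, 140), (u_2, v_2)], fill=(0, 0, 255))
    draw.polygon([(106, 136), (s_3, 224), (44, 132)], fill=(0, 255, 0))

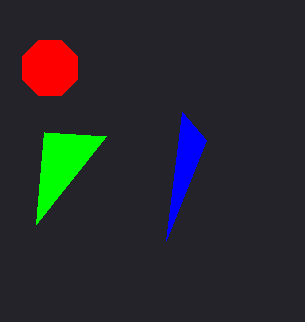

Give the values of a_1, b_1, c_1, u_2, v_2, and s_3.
a_1 = 50
b_1 = 68
c_1 = 30
u_2 = 182
v_2 = 112
s_3 = 36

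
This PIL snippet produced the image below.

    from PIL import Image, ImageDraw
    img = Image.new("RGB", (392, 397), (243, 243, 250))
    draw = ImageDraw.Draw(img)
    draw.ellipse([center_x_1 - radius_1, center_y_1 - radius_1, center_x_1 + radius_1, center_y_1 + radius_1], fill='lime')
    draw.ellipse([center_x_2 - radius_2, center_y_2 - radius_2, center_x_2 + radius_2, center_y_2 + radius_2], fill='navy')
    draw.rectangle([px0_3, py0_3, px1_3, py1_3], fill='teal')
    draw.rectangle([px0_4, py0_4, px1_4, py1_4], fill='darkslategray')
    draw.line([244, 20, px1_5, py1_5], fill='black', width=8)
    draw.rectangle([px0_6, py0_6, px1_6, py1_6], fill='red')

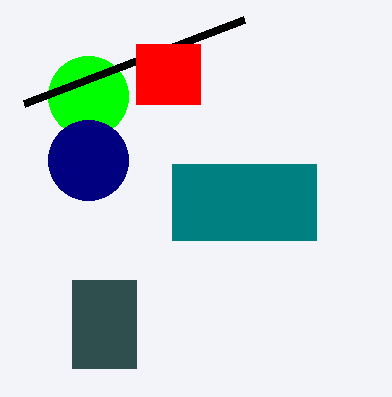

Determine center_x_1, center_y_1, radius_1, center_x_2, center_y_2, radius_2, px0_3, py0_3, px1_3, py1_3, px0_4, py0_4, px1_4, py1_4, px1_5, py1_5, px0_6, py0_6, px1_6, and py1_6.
center_x_1 = 88, center_y_1 = 96, radius_1 = 40, center_x_2 = 88, center_y_2 = 160, radius_2 = 40, px0_3 = 172, py0_3 = 164, px1_3 = 316, py1_3 = 240, px0_4 = 72, py0_4 = 280, px1_4 = 136, py1_4 = 368, px1_5 = 24, py1_5 = 104, px0_6 = 136, py0_6 = 44, px1_6 = 200, py1_6 = 104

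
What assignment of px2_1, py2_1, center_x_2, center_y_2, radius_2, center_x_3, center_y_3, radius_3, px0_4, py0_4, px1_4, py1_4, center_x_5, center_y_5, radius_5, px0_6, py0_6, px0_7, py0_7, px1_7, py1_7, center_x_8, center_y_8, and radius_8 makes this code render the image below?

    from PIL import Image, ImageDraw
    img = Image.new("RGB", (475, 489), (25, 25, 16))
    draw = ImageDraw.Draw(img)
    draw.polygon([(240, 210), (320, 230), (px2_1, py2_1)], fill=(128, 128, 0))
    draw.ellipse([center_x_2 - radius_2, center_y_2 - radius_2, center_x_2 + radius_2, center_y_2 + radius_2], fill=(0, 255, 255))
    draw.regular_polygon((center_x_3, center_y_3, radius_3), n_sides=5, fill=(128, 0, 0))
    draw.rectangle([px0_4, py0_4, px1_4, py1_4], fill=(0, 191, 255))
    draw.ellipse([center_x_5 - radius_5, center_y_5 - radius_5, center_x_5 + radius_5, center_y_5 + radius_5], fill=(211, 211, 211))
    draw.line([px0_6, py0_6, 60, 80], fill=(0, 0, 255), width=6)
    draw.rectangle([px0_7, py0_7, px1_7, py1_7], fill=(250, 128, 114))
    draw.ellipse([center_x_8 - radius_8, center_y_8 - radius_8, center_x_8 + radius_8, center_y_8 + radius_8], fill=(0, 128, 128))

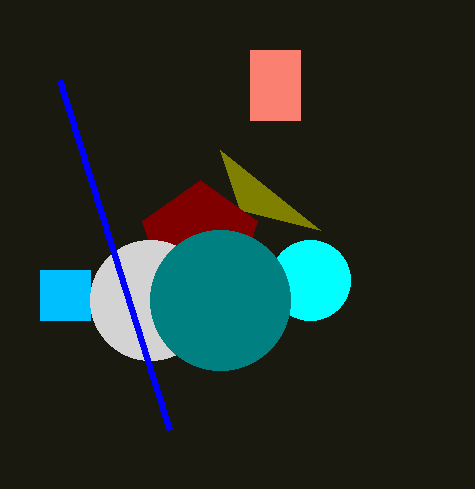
px2_1 = 220, py2_1 = 150, center_x_2 = 310, center_y_2 = 280, radius_2 = 40, center_x_3 = 200, center_y_3 = 240, radius_3 = 60, px0_4 = 40, py0_4 = 270, px1_4 = 90, py1_4 = 320, center_x_5 = 150, center_y_5 = 300, radius_5 = 60, px0_6 = 170, py0_6 = 430, px0_7 = 250, py0_7 = 50, px1_7 = 300, py1_7 = 120, center_x_8 = 220, center_y_8 = 300, radius_8 = 70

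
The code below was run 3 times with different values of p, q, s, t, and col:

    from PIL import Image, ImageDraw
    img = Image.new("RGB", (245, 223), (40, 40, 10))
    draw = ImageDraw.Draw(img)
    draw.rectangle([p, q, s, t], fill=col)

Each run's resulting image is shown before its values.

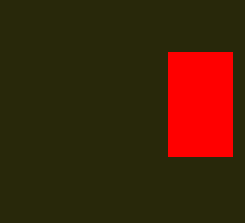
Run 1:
p = 168, q = 52, s = 232, t = 156, col = 'red'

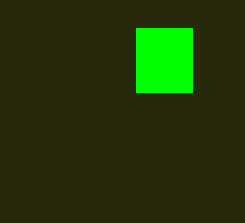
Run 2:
p = 136, q = 28, s = 192, t = 92, col = 'lime'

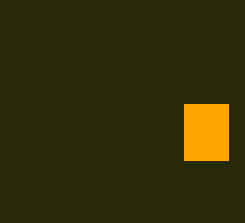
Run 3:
p = 184; q = 104; s = 228; t = 160; col = 'orange'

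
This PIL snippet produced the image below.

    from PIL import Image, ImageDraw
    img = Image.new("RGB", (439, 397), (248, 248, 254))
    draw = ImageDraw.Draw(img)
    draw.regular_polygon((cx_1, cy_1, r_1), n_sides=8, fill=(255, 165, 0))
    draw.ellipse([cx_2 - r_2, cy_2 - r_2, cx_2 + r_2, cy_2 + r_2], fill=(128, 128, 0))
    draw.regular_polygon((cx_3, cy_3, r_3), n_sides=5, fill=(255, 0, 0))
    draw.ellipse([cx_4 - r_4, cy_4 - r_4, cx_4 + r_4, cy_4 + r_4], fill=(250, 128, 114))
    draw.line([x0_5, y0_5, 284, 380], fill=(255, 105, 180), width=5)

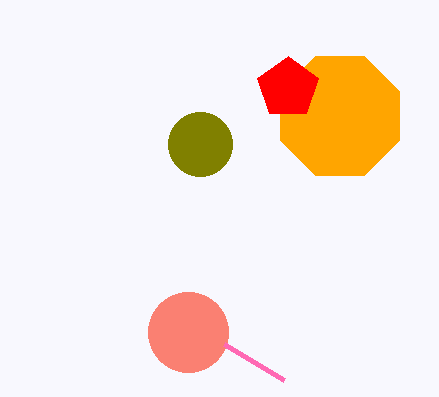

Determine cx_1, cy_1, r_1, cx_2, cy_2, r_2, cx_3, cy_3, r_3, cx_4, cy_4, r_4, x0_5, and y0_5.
cx_1 = 340; cy_1 = 116; r_1 = 64; cx_2 = 200; cy_2 = 144; r_2 = 32; cx_3 = 288; cy_3 = 88; r_3 = 32; cx_4 = 188; cy_4 = 332; r_4 = 40; x0_5 = 224; y0_5 = 344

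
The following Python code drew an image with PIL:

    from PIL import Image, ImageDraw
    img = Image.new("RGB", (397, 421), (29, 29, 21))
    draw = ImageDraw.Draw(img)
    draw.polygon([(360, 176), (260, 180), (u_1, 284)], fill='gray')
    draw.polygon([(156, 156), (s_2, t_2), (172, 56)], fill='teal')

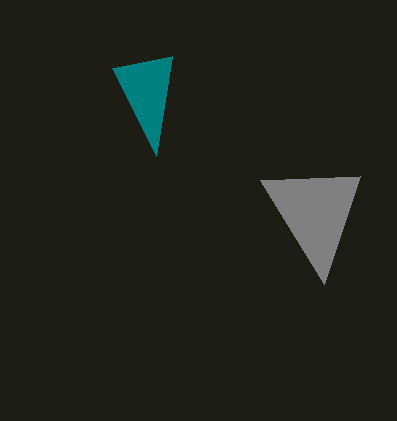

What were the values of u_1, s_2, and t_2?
u_1 = 324; s_2 = 112; t_2 = 68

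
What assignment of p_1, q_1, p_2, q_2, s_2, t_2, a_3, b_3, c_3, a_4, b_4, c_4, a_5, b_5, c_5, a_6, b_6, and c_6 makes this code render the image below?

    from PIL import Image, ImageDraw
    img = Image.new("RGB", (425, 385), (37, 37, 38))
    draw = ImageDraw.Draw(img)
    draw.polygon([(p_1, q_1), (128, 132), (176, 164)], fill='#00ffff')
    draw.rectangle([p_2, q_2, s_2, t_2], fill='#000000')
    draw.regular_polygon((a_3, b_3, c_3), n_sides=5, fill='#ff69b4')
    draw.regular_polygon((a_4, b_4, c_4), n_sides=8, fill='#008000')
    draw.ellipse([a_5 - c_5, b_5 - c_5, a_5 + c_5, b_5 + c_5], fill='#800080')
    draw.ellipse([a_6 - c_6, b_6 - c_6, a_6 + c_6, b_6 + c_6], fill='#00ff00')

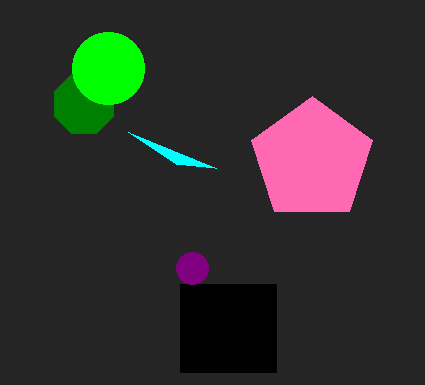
p_1 = 216; q_1 = 168; p_2 = 180; q_2 = 284; s_2 = 276; t_2 = 372; a_3 = 312; b_3 = 160; c_3 = 64; a_4 = 84; b_4 = 104; c_4 = 32; a_5 = 192; b_5 = 268; c_5 = 16; a_6 = 108; b_6 = 68; c_6 = 36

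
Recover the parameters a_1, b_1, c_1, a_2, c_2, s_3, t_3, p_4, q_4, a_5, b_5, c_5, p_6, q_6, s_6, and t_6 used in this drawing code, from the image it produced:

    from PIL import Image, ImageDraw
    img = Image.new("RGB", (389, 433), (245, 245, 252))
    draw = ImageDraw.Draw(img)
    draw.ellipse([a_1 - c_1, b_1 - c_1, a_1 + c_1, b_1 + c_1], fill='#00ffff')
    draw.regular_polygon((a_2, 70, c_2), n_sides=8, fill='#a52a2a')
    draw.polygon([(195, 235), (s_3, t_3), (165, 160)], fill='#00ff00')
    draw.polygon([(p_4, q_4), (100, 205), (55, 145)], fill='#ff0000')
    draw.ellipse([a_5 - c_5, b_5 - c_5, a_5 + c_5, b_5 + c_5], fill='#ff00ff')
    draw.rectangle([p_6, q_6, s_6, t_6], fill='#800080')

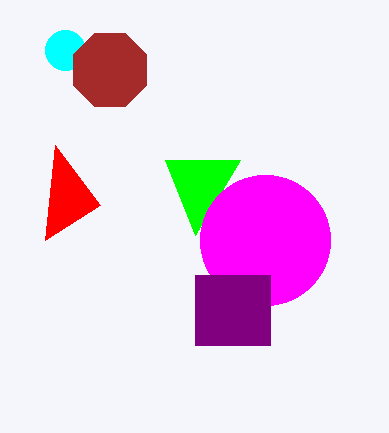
a_1 = 65, b_1 = 50, c_1 = 20, a_2 = 110, c_2 = 40, s_3 = 240, t_3 = 160, p_4 = 45, q_4 = 240, a_5 = 265, b_5 = 240, c_5 = 65, p_6 = 195, q_6 = 275, s_6 = 270, t_6 = 345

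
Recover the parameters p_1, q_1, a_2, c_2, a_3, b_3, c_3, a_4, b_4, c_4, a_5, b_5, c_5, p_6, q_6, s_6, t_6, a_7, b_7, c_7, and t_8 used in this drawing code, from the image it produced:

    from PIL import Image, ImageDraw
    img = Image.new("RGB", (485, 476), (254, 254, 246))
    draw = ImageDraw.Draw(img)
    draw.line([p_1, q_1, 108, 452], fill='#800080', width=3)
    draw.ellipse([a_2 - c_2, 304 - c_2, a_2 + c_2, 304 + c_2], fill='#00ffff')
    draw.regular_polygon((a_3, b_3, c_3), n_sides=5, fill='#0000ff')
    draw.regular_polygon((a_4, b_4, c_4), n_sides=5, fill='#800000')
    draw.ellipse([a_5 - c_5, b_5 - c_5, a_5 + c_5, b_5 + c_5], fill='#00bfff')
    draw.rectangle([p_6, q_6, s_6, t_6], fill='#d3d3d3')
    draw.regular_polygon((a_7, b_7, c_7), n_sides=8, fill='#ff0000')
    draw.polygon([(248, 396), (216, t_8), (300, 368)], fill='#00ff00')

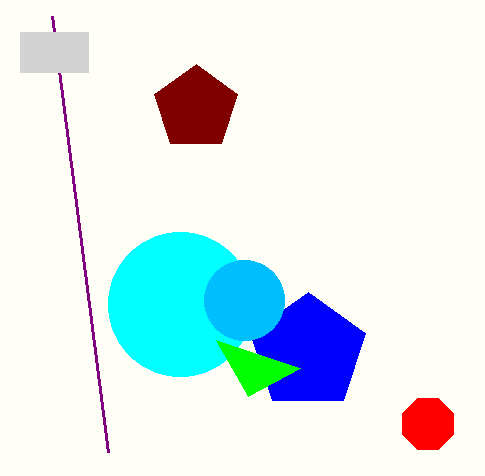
p_1 = 52
q_1 = 16
a_2 = 180
c_2 = 72
a_3 = 308
b_3 = 352
c_3 = 60
a_4 = 196
b_4 = 108
c_4 = 44
a_5 = 244
b_5 = 300
c_5 = 40
p_6 = 20
q_6 = 32
s_6 = 88
t_6 = 72
a_7 = 428
b_7 = 424
c_7 = 28
t_8 = 340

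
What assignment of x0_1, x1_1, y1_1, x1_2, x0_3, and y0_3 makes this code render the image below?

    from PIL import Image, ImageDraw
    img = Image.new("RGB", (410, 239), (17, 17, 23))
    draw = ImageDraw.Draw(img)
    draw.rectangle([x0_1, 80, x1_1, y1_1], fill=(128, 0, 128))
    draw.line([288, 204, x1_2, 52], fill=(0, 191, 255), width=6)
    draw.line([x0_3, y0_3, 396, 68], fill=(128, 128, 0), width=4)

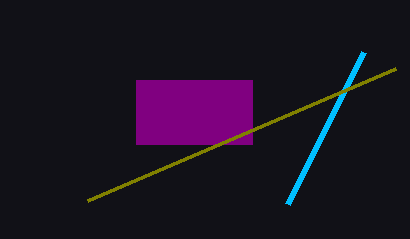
x0_1 = 136
x1_1 = 252
y1_1 = 144
x1_2 = 364
x0_3 = 88
y0_3 = 200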